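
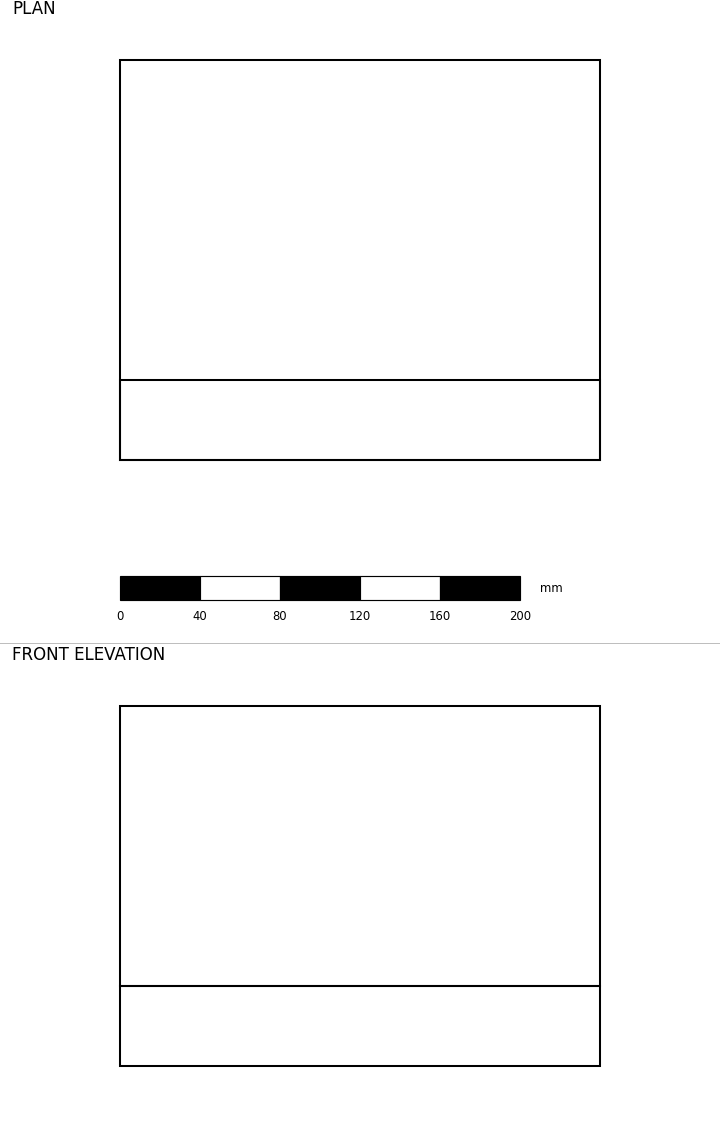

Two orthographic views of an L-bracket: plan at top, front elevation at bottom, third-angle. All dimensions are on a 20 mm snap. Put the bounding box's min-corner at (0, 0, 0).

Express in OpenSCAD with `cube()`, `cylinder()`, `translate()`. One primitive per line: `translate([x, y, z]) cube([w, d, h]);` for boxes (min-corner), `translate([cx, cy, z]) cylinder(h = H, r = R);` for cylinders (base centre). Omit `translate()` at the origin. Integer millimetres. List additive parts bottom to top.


cube([240, 200, 40]);
translate([0, 0, 40]) cube([240, 40, 140]);


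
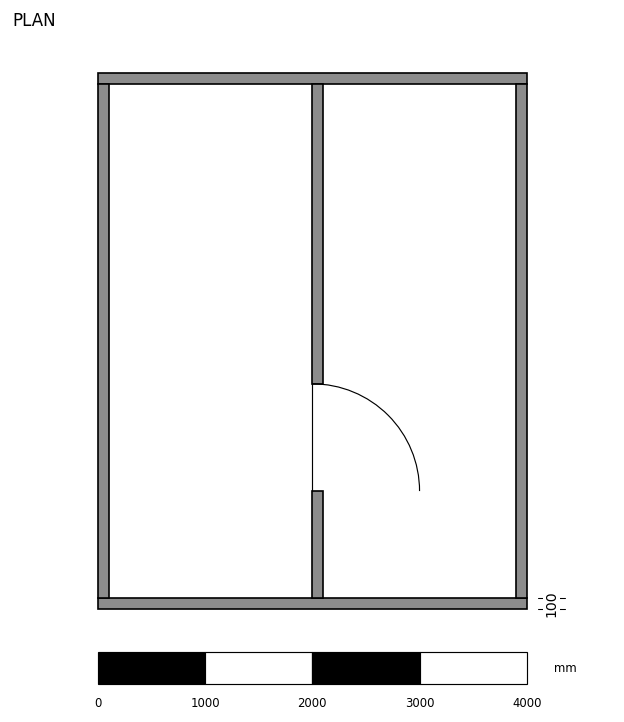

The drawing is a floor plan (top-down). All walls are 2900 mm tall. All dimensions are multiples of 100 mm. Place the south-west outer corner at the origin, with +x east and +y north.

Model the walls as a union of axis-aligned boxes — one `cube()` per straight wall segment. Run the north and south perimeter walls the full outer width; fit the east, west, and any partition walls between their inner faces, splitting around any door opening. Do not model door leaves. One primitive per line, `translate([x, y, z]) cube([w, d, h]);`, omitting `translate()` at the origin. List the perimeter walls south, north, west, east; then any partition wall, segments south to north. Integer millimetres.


cube([4000, 100, 2900]);
translate([0, 4900, 0]) cube([4000, 100, 2900]);
translate([0, 100, 0]) cube([100, 4800, 2900]);
translate([3900, 100, 0]) cube([100, 4800, 2900]);
translate([2000, 100, 0]) cube([100, 1000, 2900]);
translate([2000, 2100, 0]) cube([100, 2800, 2900]);


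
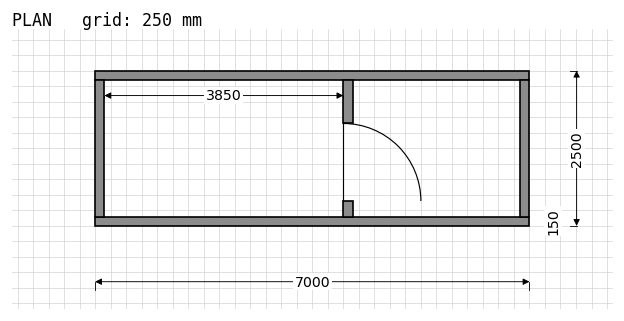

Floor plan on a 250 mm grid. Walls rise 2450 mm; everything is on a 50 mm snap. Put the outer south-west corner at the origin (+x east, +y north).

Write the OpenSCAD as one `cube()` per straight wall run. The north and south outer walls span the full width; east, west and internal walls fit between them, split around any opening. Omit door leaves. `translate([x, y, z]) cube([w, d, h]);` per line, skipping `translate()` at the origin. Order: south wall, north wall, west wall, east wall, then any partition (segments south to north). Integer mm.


cube([7000, 150, 2450]);
translate([0, 2350, 0]) cube([7000, 150, 2450]);
translate([0, 150, 0]) cube([150, 2200, 2450]);
translate([6850, 150, 0]) cube([150, 2200, 2450]);
translate([4000, 150, 0]) cube([150, 250, 2450]);
translate([4000, 1650, 0]) cube([150, 700, 2450]);


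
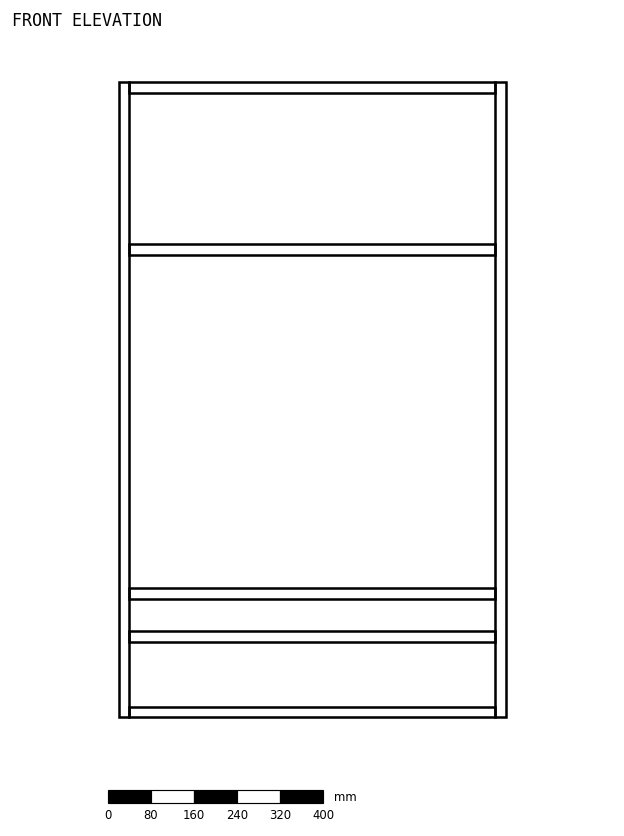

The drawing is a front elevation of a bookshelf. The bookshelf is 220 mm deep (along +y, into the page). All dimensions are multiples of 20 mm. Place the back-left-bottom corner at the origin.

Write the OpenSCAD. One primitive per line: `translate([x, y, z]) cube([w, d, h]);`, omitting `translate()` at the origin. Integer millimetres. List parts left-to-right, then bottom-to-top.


cube([20, 220, 1180]);
translate([20, 0, 0]) cube([680, 220, 20]);
translate([20, 0, 140]) cube([680, 220, 20]);
translate([20, 0, 220]) cube([680, 220, 20]);
translate([20, 0, 860]) cube([680, 220, 20]);
translate([20, 0, 1160]) cube([680, 220, 20]);
translate([700, 0, 0]) cube([20, 220, 1180]);


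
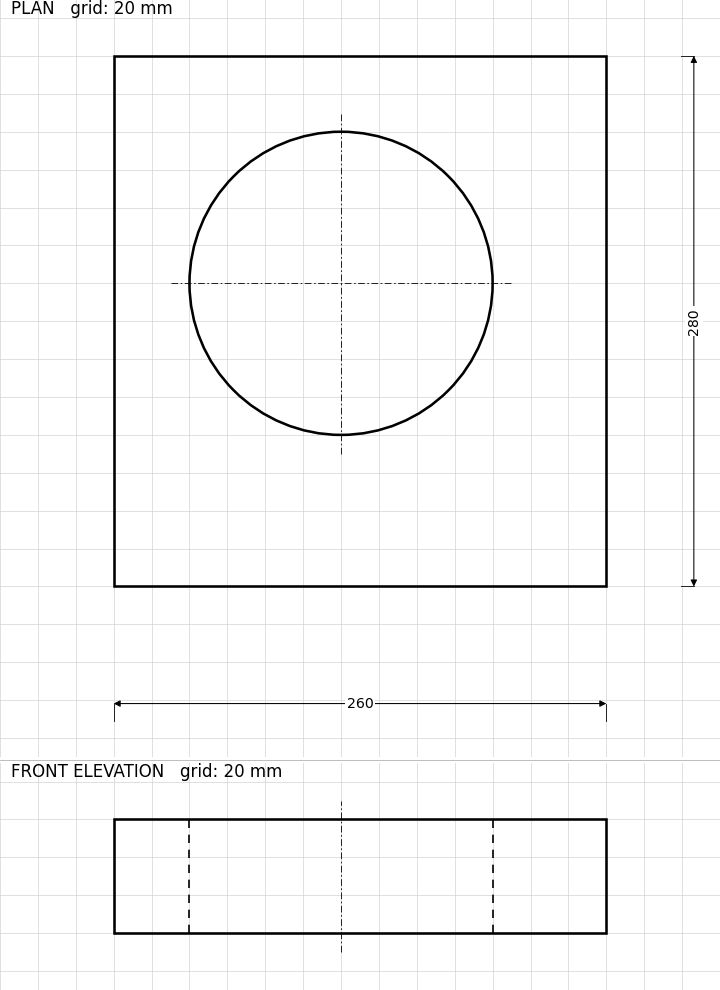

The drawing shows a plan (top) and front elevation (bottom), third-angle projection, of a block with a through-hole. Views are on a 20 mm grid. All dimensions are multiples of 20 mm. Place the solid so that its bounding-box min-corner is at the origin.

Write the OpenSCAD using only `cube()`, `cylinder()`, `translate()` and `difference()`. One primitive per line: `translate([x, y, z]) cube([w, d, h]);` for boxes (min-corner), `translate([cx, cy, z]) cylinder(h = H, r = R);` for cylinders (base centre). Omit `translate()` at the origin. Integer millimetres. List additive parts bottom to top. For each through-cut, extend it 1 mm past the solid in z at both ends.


difference() {
  cube([260, 280, 60]);
  translate([120, 160, -1]) cylinder(h = 62, r = 80);
}


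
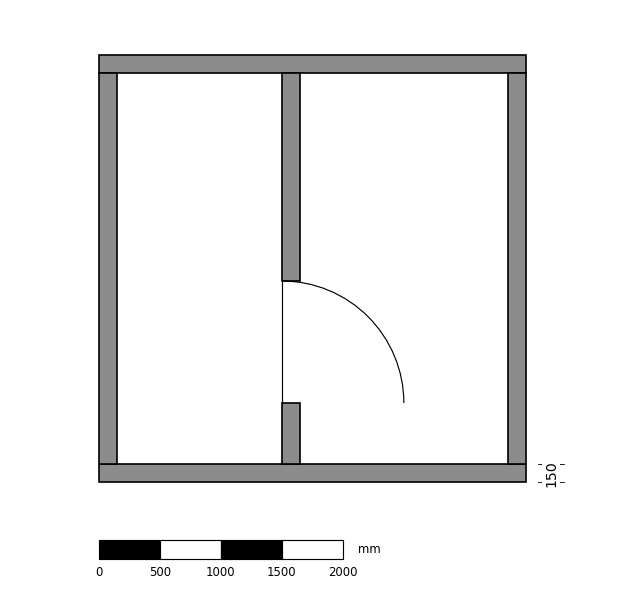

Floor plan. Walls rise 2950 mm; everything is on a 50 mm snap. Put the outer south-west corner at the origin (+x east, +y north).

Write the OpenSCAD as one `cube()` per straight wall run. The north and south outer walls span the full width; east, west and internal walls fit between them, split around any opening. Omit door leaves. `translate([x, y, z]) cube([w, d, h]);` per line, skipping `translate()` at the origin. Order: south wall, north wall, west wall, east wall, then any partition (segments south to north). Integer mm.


cube([3500, 150, 2950]);
translate([0, 3350, 0]) cube([3500, 150, 2950]);
translate([0, 150, 0]) cube([150, 3200, 2950]);
translate([3350, 150, 0]) cube([150, 3200, 2950]);
translate([1500, 150, 0]) cube([150, 500, 2950]);
translate([1500, 1650, 0]) cube([150, 1700, 2950]);


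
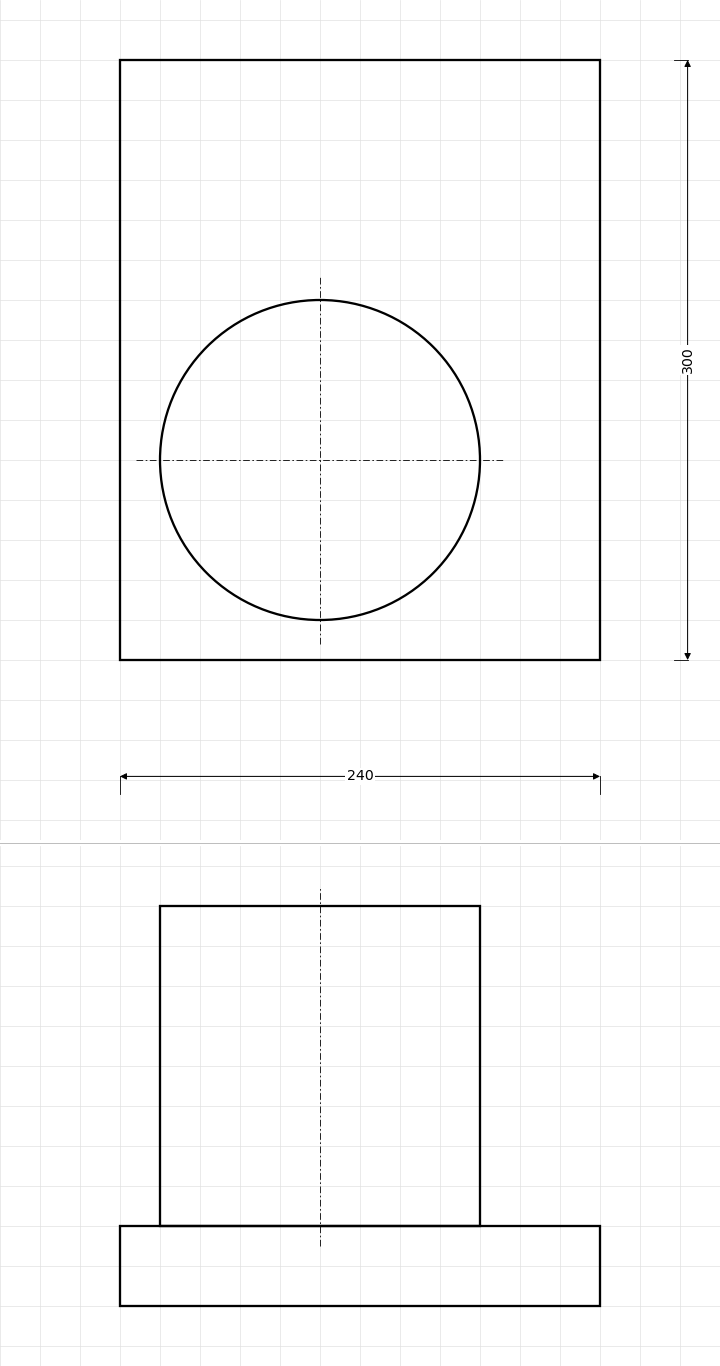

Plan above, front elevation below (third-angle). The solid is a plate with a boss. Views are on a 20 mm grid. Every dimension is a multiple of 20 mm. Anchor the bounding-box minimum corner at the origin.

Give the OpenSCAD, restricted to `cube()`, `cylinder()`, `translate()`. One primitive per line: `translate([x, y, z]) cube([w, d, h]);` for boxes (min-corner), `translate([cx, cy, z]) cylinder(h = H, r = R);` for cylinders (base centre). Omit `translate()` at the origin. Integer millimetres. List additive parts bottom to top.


cube([240, 300, 40]);
translate([100, 100, 40]) cylinder(h = 160, r = 80);


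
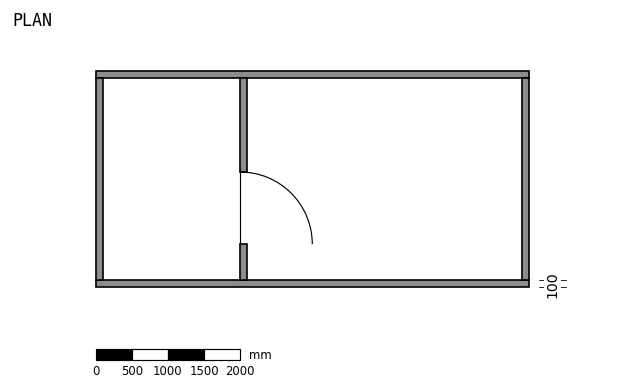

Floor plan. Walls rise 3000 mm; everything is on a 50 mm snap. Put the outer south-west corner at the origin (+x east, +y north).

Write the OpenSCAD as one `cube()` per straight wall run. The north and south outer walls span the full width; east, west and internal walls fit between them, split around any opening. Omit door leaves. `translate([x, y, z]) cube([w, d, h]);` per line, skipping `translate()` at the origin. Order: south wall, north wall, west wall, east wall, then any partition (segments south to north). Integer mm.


cube([6000, 100, 3000]);
translate([0, 2900, 0]) cube([6000, 100, 3000]);
translate([0, 100, 0]) cube([100, 2800, 3000]);
translate([5900, 100, 0]) cube([100, 2800, 3000]);
translate([2000, 100, 0]) cube([100, 500, 3000]);
translate([2000, 1600, 0]) cube([100, 1300, 3000]);


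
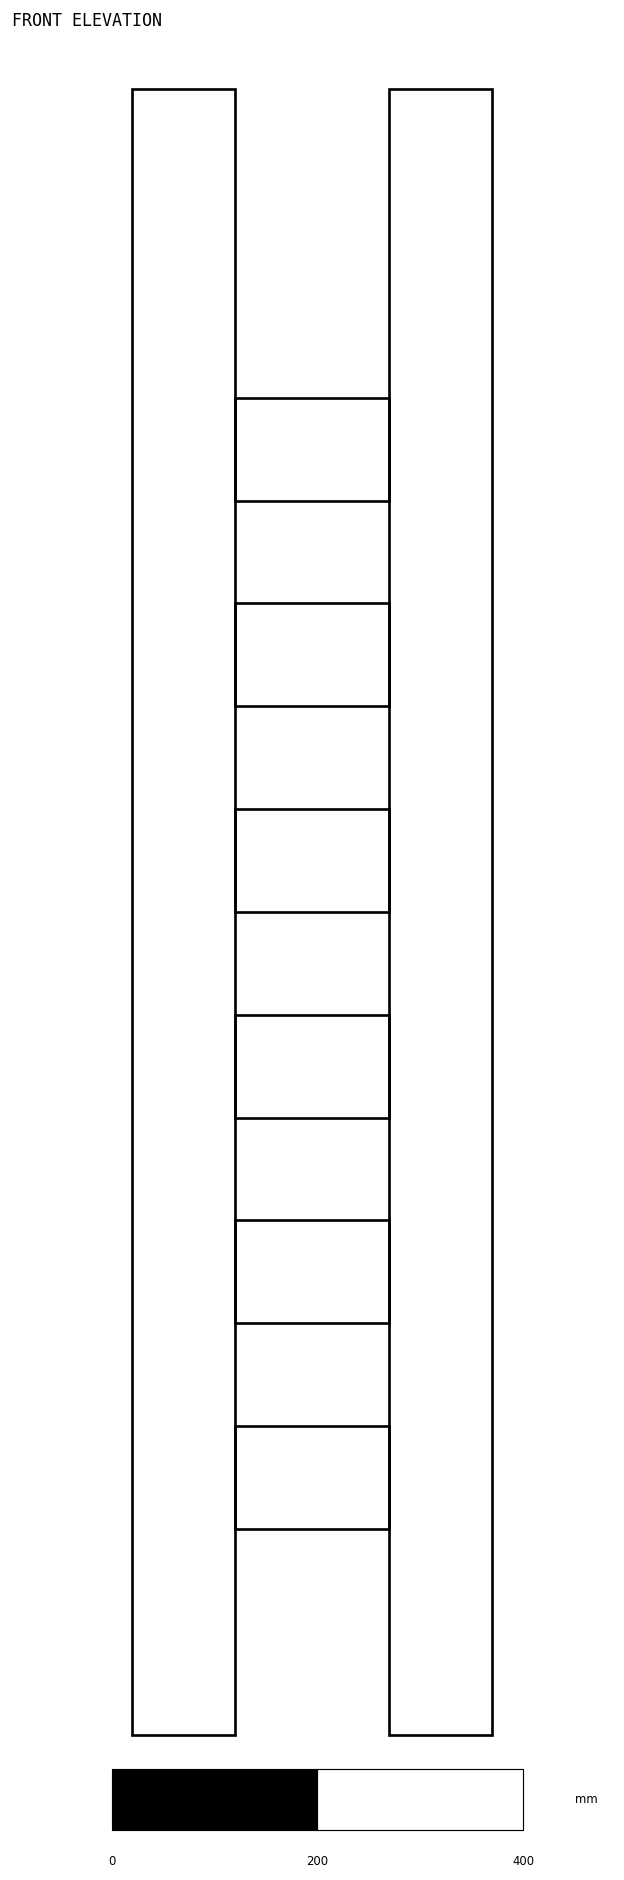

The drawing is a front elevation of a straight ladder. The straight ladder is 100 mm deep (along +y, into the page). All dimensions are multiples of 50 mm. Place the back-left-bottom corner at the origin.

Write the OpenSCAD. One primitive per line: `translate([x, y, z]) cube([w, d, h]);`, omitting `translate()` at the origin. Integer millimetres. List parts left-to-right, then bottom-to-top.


cube([100, 100, 1600]);
translate([100, 0, 200]) cube([150, 100, 100]);
translate([100, 0, 400]) cube([150, 100, 100]);
translate([100, 0, 600]) cube([150, 100, 100]);
translate([100, 0, 800]) cube([150, 100, 100]);
translate([100, 0, 1000]) cube([150, 100, 100]);
translate([100, 0, 1200]) cube([150, 100, 100]);
translate([250, 0, 0]) cube([100, 100, 1600]);


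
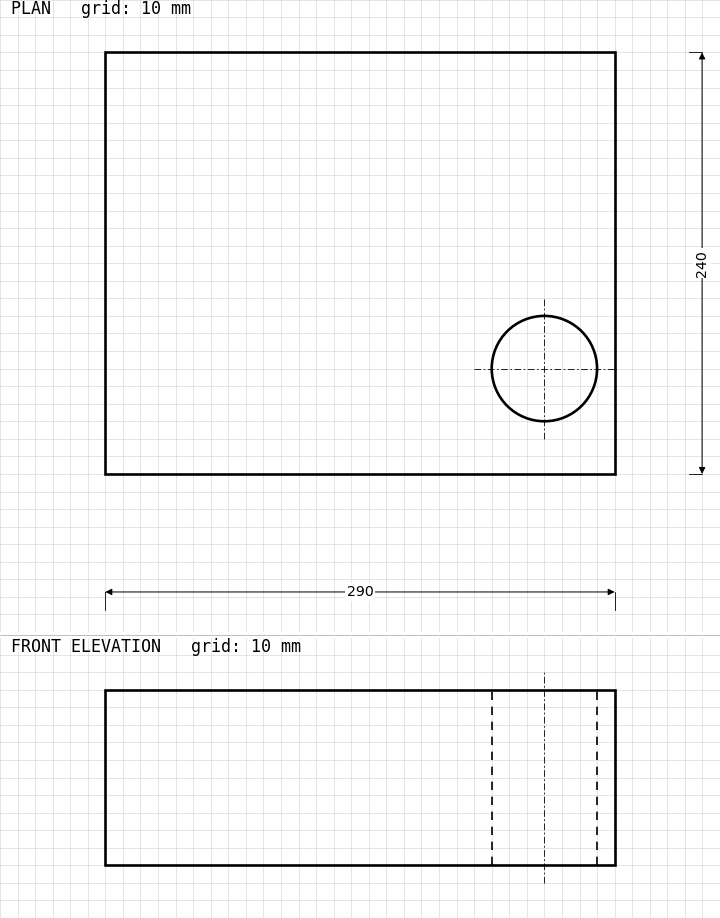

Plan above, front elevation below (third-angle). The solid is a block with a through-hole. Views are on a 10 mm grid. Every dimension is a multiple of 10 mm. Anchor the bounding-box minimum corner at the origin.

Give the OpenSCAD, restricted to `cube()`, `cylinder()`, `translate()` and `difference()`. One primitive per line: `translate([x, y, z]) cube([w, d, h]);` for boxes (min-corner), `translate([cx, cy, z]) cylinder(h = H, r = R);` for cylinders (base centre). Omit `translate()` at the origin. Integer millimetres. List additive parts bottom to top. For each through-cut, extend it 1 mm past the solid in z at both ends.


difference() {
  cube([290, 240, 100]);
  translate([250, 60, -1]) cylinder(h = 102, r = 30);
}


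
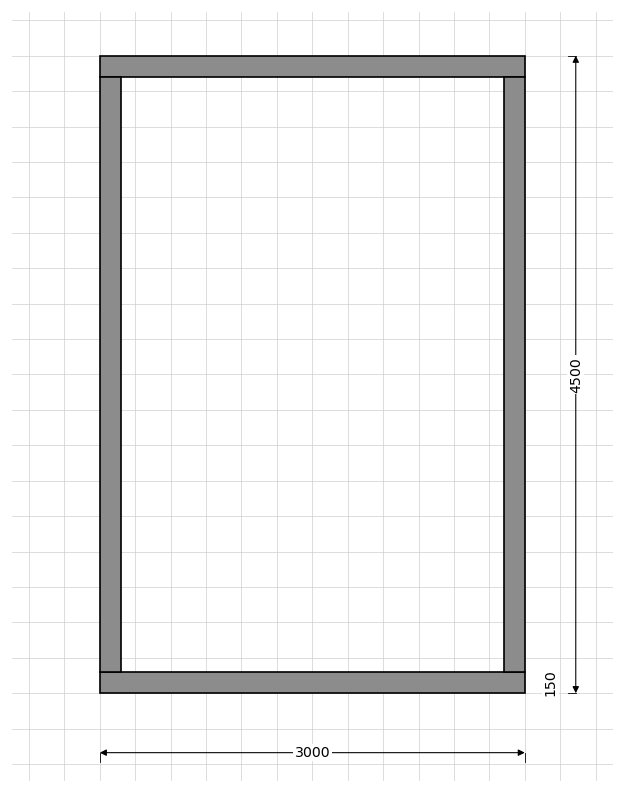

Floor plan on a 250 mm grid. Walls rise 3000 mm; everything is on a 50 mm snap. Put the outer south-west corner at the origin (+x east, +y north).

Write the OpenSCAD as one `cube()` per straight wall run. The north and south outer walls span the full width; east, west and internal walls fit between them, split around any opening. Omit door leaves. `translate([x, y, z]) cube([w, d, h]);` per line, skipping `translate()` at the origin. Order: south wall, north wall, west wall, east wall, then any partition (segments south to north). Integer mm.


cube([3000, 150, 3000]);
translate([0, 4350, 0]) cube([3000, 150, 3000]);
translate([0, 150, 0]) cube([150, 4200, 3000]);
translate([2850, 150, 0]) cube([150, 4200, 3000]);


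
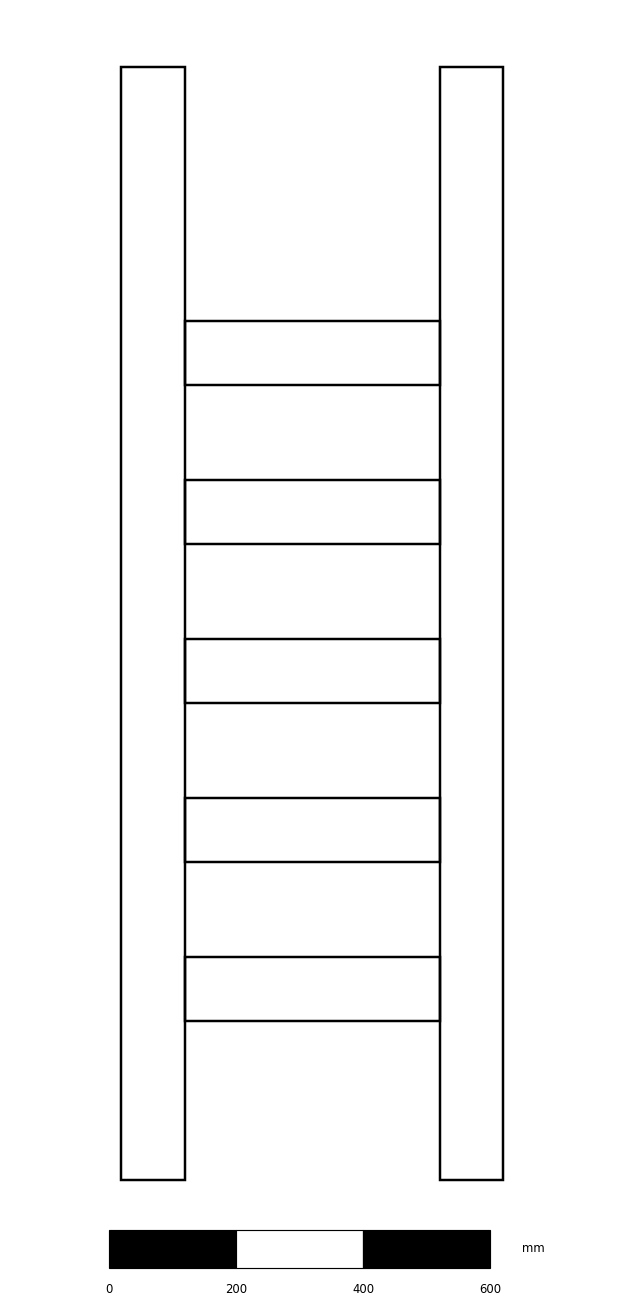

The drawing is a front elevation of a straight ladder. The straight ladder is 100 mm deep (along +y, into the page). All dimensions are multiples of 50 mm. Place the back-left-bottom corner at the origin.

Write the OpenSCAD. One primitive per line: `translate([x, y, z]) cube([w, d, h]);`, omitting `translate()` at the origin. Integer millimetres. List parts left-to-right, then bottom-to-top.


cube([100, 100, 1750]);
translate([100, 0, 250]) cube([400, 100, 100]);
translate([100, 0, 500]) cube([400, 100, 100]);
translate([100, 0, 750]) cube([400, 100, 100]);
translate([100, 0, 1000]) cube([400, 100, 100]);
translate([100, 0, 1250]) cube([400, 100, 100]);
translate([500, 0, 0]) cube([100, 100, 1750]);


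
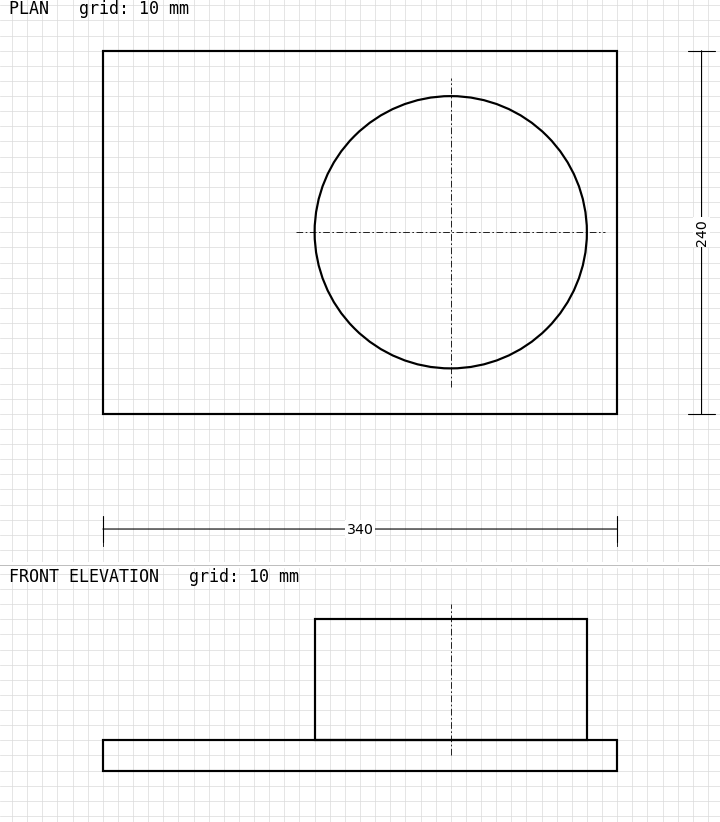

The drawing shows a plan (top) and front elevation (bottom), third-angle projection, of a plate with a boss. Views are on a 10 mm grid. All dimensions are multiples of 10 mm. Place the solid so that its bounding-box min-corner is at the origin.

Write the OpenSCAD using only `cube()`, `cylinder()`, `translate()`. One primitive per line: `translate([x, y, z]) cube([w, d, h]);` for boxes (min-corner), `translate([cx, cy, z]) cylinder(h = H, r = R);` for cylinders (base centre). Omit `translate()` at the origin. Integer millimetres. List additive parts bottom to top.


cube([340, 240, 20]);
translate([230, 120, 20]) cylinder(h = 80, r = 90);


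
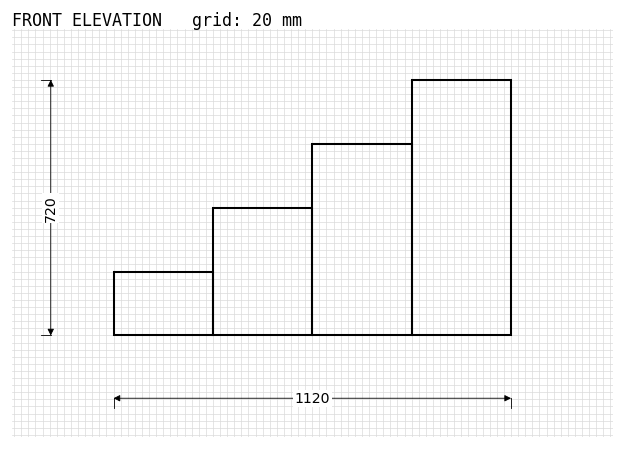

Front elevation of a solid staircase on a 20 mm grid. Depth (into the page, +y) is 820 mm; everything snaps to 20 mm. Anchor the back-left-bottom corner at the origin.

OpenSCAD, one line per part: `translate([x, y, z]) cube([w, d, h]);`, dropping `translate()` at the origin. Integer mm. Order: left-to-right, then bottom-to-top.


cube([280, 820, 180]);
translate([280, 0, 0]) cube([280, 820, 360]);
translate([560, 0, 0]) cube([280, 820, 540]);
translate([840, 0, 0]) cube([280, 820, 720]);


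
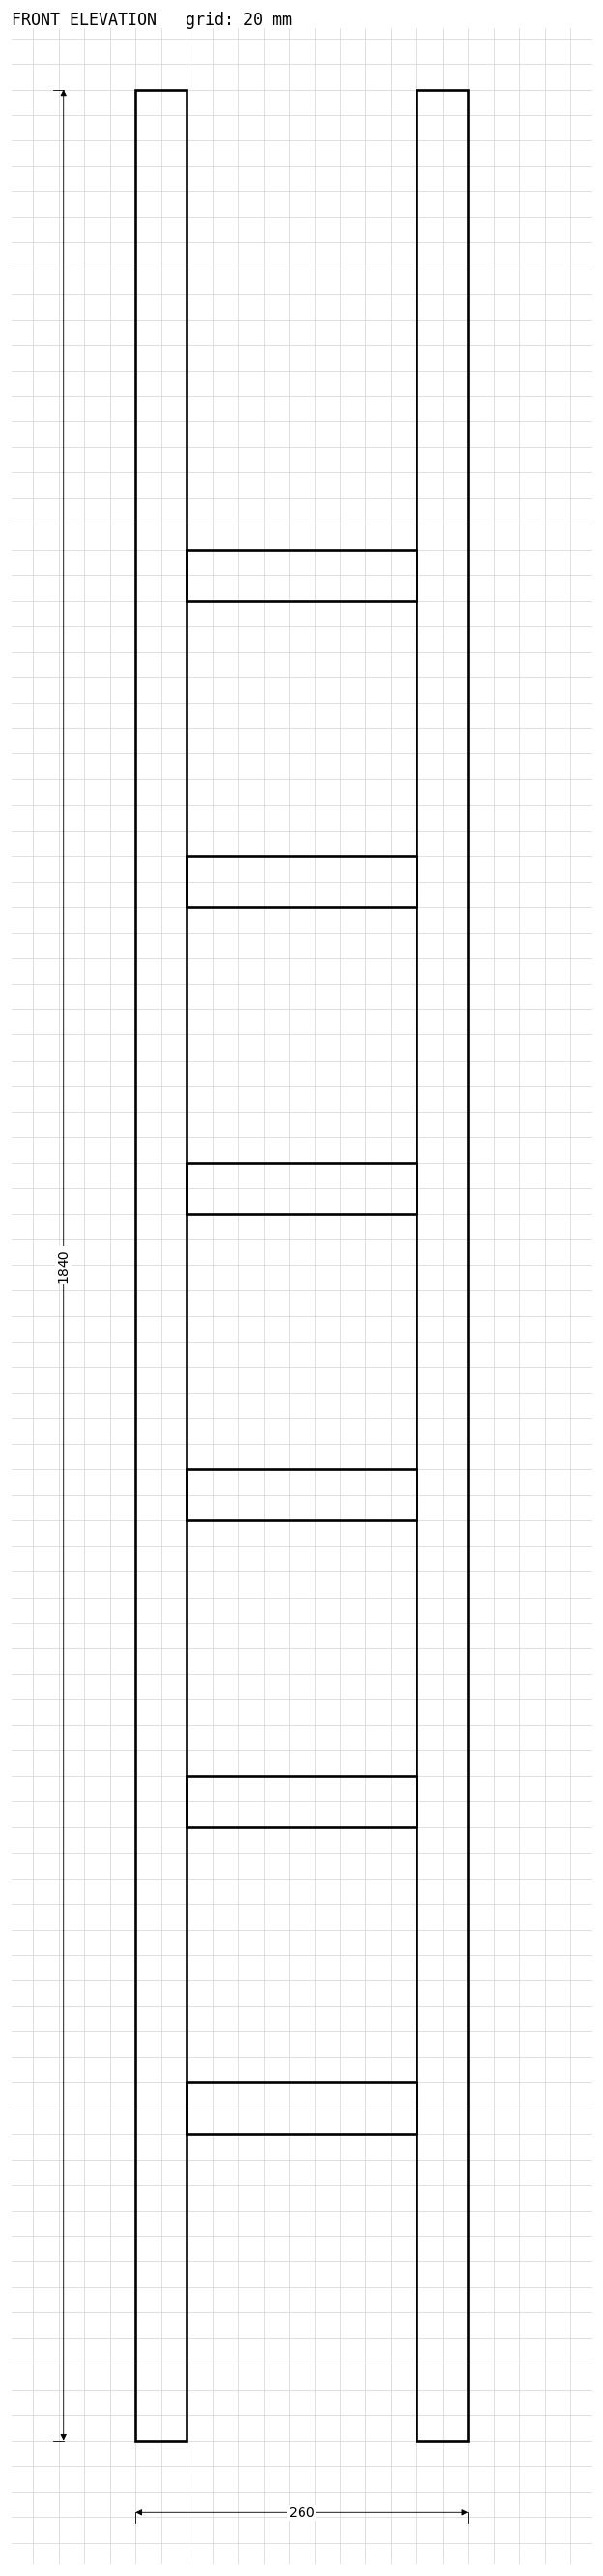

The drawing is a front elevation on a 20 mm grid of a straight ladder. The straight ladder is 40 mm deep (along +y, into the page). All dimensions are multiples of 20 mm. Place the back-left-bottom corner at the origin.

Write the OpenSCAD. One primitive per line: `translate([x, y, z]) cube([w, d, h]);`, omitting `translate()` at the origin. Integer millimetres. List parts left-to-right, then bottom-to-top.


cube([40, 40, 1840]);
translate([40, 0, 240]) cube([180, 40, 40]);
translate([40, 0, 480]) cube([180, 40, 40]);
translate([40, 0, 720]) cube([180, 40, 40]);
translate([40, 0, 960]) cube([180, 40, 40]);
translate([40, 0, 1200]) cube([180, 40, 40]);
translate([40, 0, 1440]) cube([180, 40, 40]);
translate([220, 0, 0]) cube([40, 40, 1840]);


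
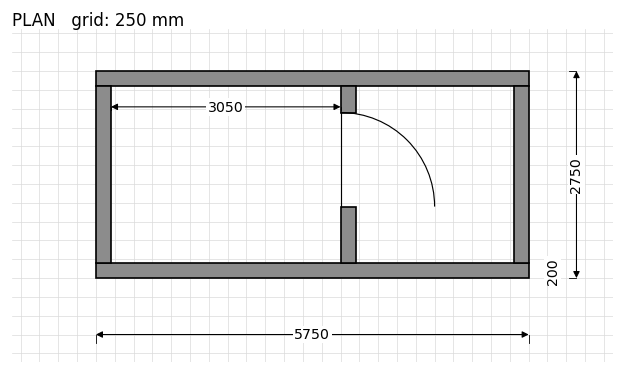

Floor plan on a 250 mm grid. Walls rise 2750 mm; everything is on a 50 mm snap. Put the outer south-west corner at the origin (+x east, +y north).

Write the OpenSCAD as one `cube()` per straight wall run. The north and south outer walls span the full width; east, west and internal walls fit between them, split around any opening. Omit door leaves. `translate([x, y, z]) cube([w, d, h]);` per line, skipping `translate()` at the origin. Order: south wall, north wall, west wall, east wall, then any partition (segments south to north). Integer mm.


cube([5750, 200, 2750]);
translate([0, 2550, 0]) cube([5750, 200, 2750]);
translate([0, 200, 0]) cube([200, 2350, 2750]);
translate([5550, 200, 0]) cube([200, 2350, 2750]);
translate([3250, 200, 0]) cube([200, 750, 2750]);
translate([3250, 2200, 0]) cube([200, 350, 2750]);


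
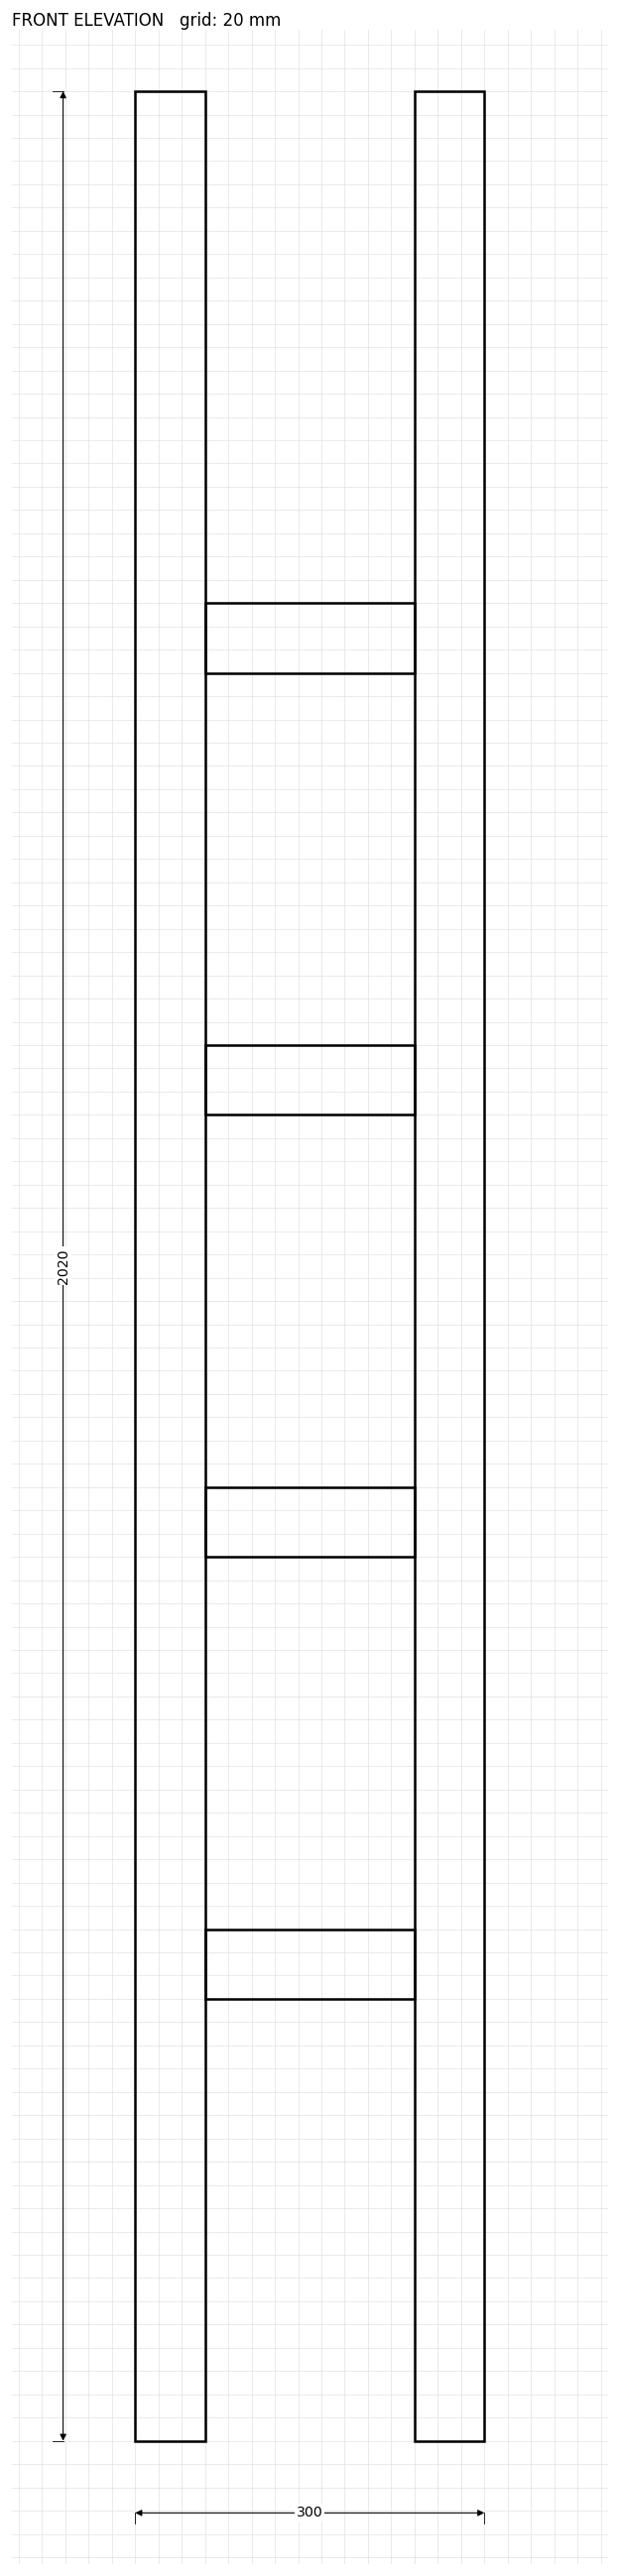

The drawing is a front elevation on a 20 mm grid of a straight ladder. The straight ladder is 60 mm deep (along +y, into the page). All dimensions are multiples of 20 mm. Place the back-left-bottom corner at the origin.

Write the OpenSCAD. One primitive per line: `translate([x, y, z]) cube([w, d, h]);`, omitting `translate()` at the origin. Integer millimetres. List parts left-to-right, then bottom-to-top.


cube([60, 60, 2020]);
translate([60, 0, 380]) cube([180, 60, 60]);
translate([60, 0, 760]) cube([180, 60, 60]);
translate([60, 0, 1140]) cube([180, 60, 60]);
translate([60, 0, 1520]) cube([180, 60, 60]);
translate([240, 0, 0]) cube([60, 60, 2020]);


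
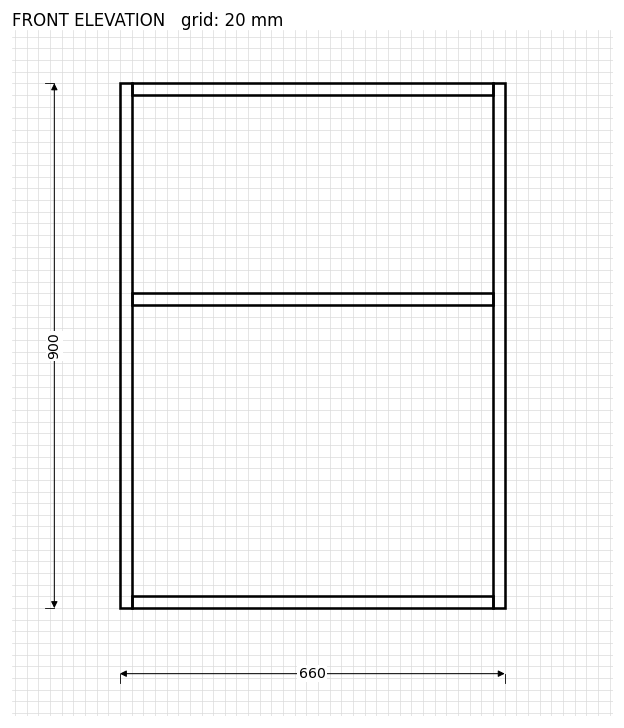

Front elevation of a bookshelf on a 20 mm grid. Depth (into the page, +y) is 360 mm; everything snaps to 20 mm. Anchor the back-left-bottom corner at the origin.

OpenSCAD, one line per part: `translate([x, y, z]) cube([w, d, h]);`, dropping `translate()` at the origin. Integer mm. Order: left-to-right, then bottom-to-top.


cube([20, 360, 900]);
translate([20, 0, 0]) cube([620, 360, 20]);
translate([20, 0, 520]) cube([620, 360, 20]);
translate([20, 0, 880]) cube([620, 360, 20]);
translate([640, 0, 0]) cube([20, 360, 900]);


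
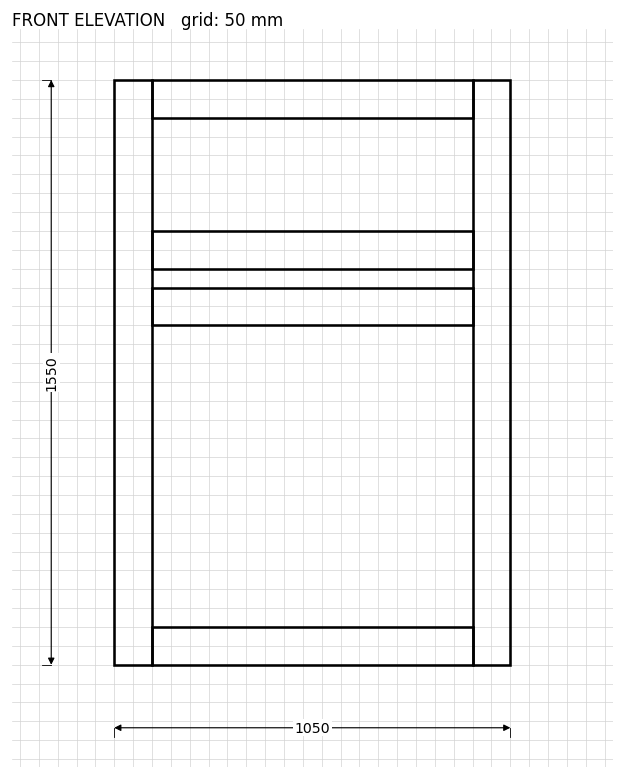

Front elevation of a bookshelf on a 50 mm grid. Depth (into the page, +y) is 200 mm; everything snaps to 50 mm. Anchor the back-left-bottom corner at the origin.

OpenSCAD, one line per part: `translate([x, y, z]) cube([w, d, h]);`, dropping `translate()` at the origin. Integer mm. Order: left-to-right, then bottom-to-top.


cube([100, 200, 1550]);
translate([100, 0, 0]) cube([850, 200, 100]);
translate([100, 0, 900]) cube([850, 200, 100]);
translate([100, 0, 1050]) cube([850, 200, 100]);
translate([100, 0, 1450]) cube([850, 200, 100]);
translate([950, 0, 0]) cube([100, 200, 1550]);


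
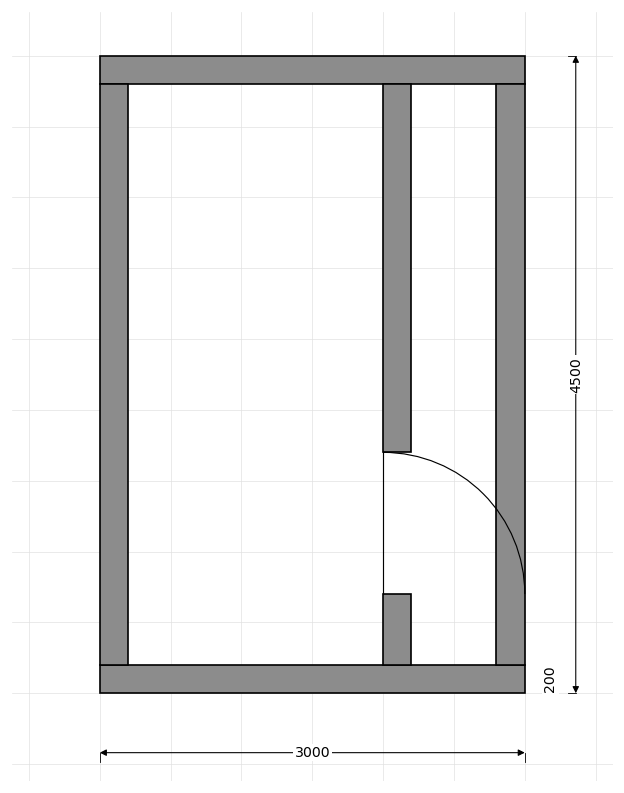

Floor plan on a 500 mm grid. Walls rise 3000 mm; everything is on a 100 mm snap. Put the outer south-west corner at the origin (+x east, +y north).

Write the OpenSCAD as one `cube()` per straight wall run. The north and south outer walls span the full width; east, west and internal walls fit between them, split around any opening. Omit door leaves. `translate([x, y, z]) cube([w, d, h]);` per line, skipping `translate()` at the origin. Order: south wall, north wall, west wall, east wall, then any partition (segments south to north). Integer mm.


cube([3000, 200, 3000]);
translate([0, 4300, 0]) cube([3000, 200, 3000]);
translate([0, 200, 0]) cube([200, 4100, 3000]);
translate([2800, 200, 0]) cube([200, 4100, 3000]);
translate([2000, 200, 0]) cube([200, 500, 3000]);
translate([2000, 1700, 0]) cube([200, 2600, 3000]);


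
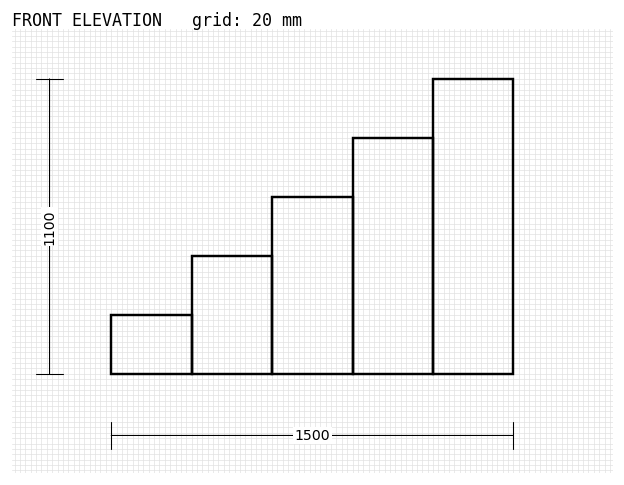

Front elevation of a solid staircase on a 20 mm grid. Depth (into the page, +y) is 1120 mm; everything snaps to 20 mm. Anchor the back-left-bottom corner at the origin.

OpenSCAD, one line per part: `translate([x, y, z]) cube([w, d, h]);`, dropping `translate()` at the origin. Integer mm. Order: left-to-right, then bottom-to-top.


cube([300, 1120, 220]);
translate([300, 0, 0]) cube([300, 1120, 440]);
translate([600, 0, 0]) cube([300, 1120, 660]);
translate([900, 0, 0]) cube([300, 1120, 880]);
translate([1200, 0, 0]) cube([300, 1120, 1100]);


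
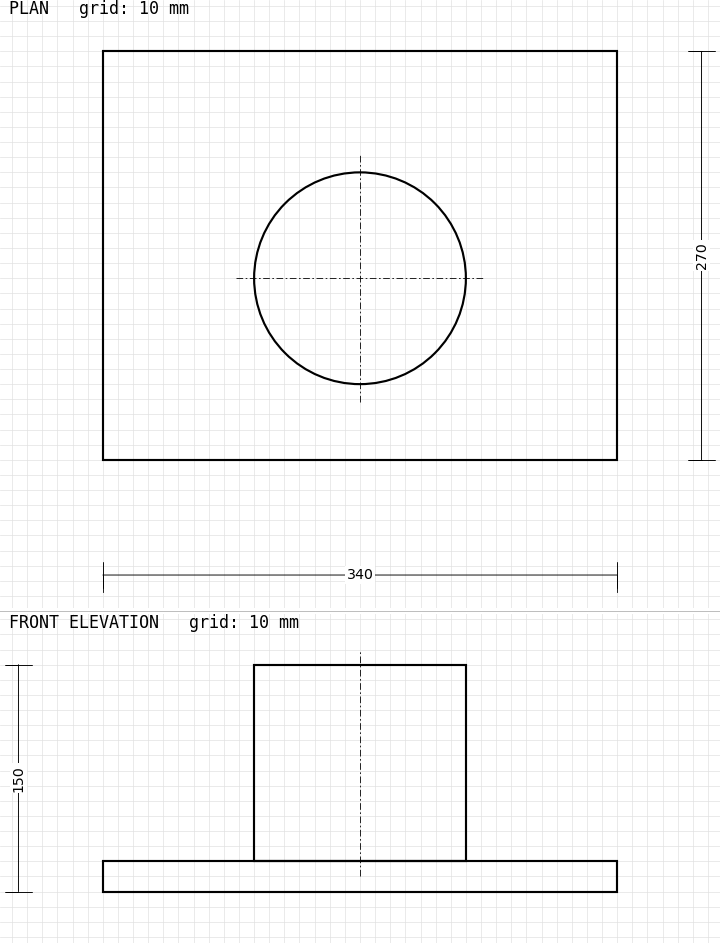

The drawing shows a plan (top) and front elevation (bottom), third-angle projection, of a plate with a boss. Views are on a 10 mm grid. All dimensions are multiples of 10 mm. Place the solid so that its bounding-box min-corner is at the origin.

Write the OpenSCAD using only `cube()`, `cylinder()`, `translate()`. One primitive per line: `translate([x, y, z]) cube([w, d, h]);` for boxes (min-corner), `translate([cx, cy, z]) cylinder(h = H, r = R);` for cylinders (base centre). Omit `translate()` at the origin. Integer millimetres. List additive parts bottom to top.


cube([340, 270, 20]);
translate([170, 120, 20]) cylinder(h = 130, r = 70);


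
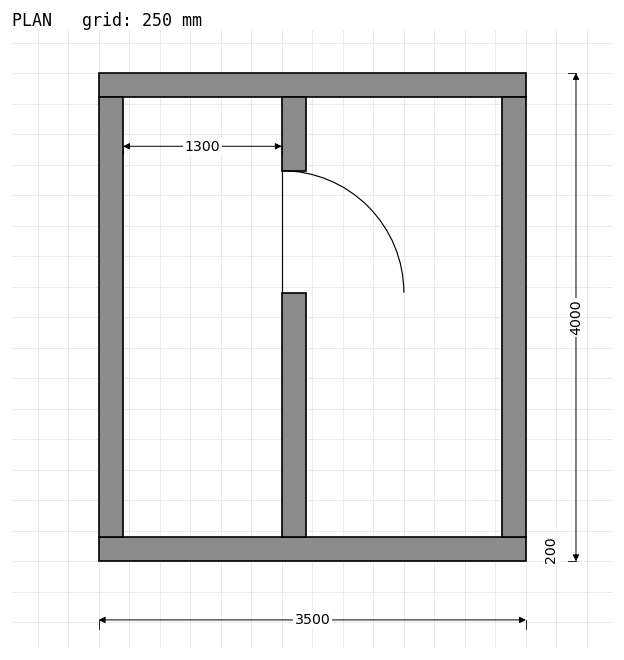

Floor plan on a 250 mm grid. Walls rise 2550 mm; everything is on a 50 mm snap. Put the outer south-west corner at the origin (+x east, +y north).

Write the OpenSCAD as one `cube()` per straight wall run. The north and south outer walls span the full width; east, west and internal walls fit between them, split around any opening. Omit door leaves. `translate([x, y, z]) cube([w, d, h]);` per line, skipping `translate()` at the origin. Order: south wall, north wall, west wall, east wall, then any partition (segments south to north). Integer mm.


cube([3500, 200, 2550]);
translate([0, 3800, 0]) cube([3500, 200, 2550]);
translate([0, 200, 0]) cube([200, 3600, 2550]);
translate([3300, 200, 0]) cube([200, 3600, 2550]);
translate([1500, 200, 0]) cube([200, 2000, 2550]);
translate([1500, 3200, 0]) cube([200, 600, 2550]);


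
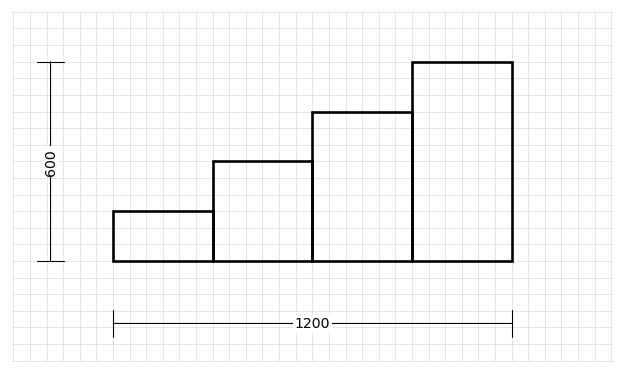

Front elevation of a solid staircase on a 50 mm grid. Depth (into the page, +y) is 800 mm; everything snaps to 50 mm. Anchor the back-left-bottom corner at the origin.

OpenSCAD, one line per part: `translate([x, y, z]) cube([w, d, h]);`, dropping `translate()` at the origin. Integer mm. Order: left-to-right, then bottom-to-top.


cube([300, 800, 150]);
translate([300, 0, 0]) cube([300, 800, 300]);
translate([600, 0, 0]) cube([300, 800, 450]);
translate([900, 0, 0]) cube([300, 800, 600]);


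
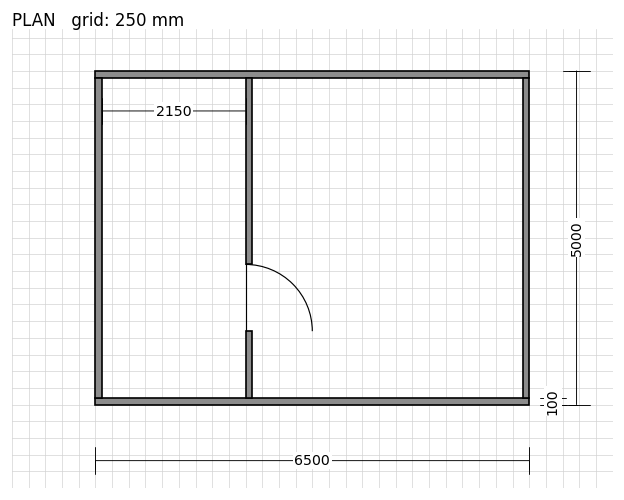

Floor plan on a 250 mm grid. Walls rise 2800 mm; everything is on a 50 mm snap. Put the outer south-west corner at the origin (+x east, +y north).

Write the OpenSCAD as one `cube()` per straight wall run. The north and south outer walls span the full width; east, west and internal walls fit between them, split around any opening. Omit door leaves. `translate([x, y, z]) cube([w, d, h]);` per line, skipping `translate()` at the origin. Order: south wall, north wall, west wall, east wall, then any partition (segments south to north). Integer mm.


cube([6500, 100, 2800]);
translate([0, 4900, 0]) cube([6500, 100, 2800]);
translate([0, 100, 0]) cube([100, 4800, 2800]);
translate([6400, 100, 0]) cube([100, 4800, 2800]);
translate([2250, 100, 0]) cube([100, 1000, 2800]);
translate([2250, 2100, 0]) cube([100, 2800, 2800]);


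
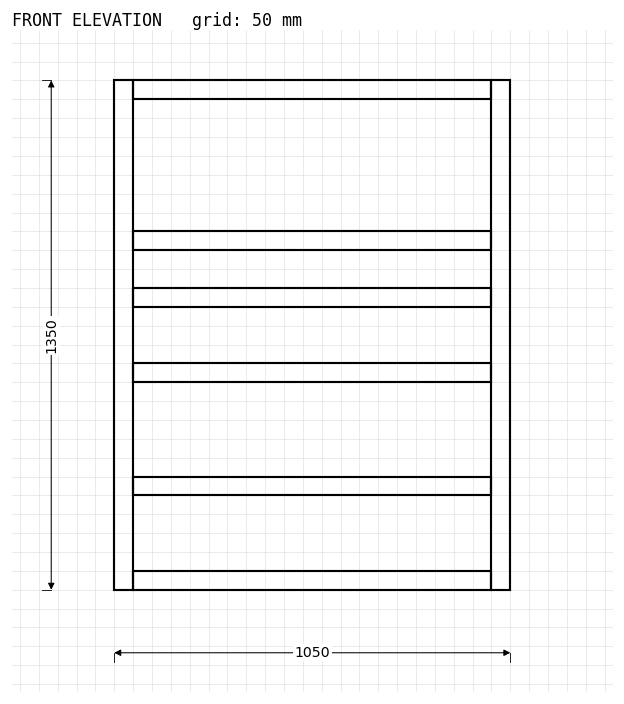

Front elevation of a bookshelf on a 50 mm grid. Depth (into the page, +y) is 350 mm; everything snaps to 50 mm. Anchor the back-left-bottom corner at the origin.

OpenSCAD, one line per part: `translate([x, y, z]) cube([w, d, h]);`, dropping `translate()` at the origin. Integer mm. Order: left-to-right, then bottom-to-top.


cube([50, 350, 1350]);
translate([50, 0, 0]) cube([950, 350, 50]);
translate([50, 0, 250]) cube([950, 350, 50]);
translate([50, 0, 550]) cube([950, 350, 50]);
translate([50, 0, 750]) cube([950, 350, 50]);
translate([50, 0, 900]) cube([950, 350, 50]);
translate([50, 0, 1300]) cube([950, 350, 50]);
translate([1000, 0, 0]) cube([50, 350, 1350]);


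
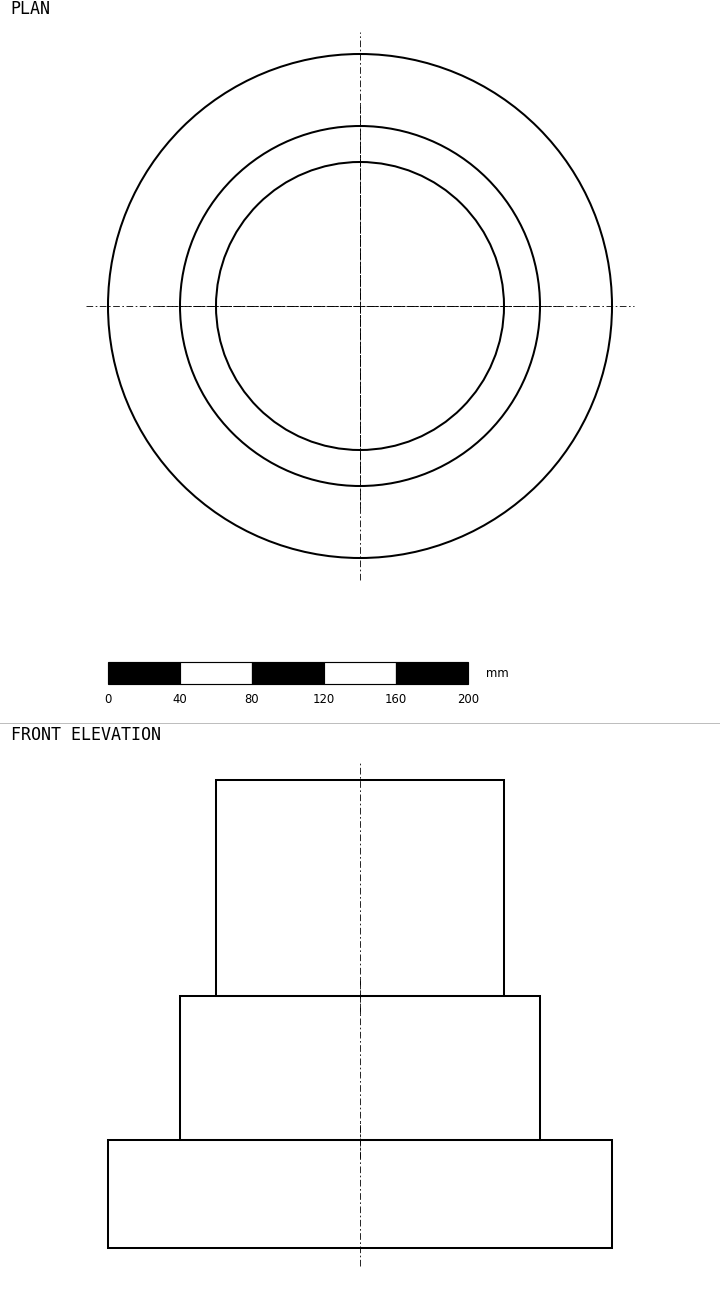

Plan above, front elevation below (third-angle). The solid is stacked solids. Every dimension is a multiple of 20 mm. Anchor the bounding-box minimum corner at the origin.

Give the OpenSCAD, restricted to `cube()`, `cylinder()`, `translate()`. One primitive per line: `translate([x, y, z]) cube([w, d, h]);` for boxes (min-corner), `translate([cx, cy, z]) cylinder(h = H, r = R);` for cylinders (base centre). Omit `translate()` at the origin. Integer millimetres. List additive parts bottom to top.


translate([140, 140, 0]) cylinder(h = 60, r = 140);
translate([140, 140, 60]) cylinder(h = 80, r = 100);
translate([140, 140, 140]) cylinder(h = 120, r = 80);


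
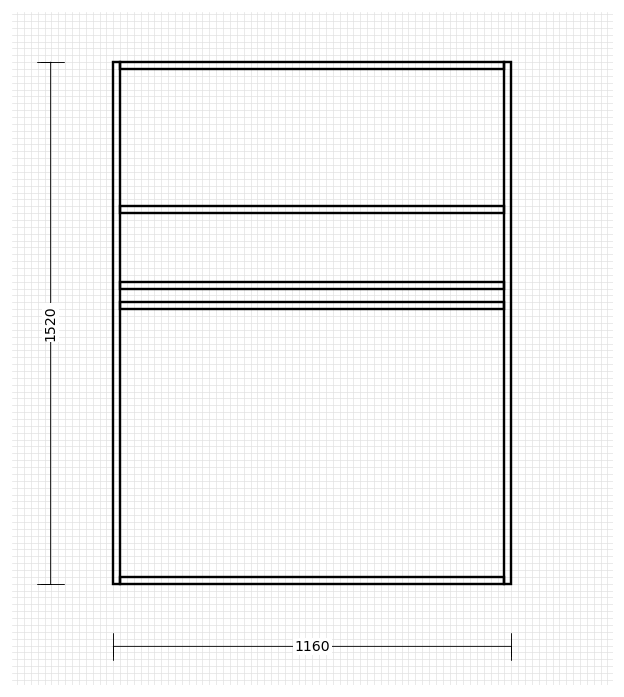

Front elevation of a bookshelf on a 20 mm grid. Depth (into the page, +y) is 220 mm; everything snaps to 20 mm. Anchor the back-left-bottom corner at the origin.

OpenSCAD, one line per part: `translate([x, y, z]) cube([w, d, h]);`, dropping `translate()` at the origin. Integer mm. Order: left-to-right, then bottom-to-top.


cube([20, 220, 1520]);
translate([20, 0, 0]) cube([1120, 220, 20]);
translate([20, 0, 800]) cube([1120, 220, 20]);
translate([20, 0, 860]) cube([1120, 220, 20]);
translate([20, 0, 1080]) cube([1120, 220, 20]);
translate([20, 0, 1500]) cube([1120, 220, 20]);
translate([1140, 0, 0]) cube([20, 220, 1520]);


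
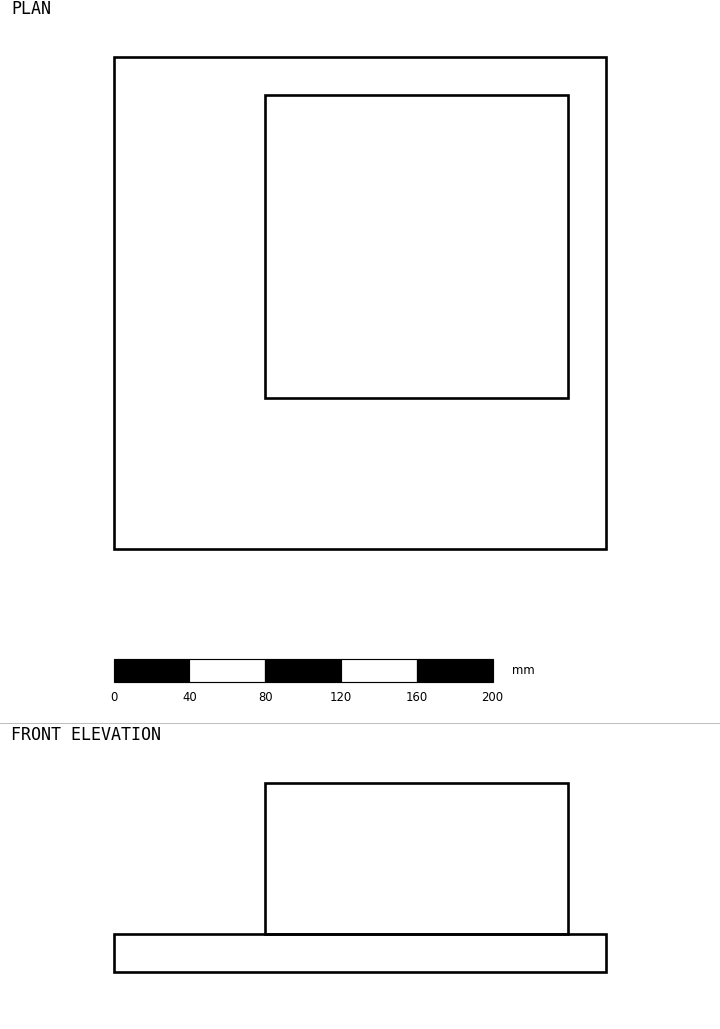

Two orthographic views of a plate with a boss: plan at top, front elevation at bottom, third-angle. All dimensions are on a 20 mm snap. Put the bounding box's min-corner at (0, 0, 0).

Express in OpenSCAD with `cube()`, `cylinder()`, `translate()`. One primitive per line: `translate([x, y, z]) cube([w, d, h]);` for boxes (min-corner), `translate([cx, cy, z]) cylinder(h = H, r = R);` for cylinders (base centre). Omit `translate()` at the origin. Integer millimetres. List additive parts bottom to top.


cube([260, 260, 20]);
translate([80, 80, 20]) cube([160, 160, 80]);


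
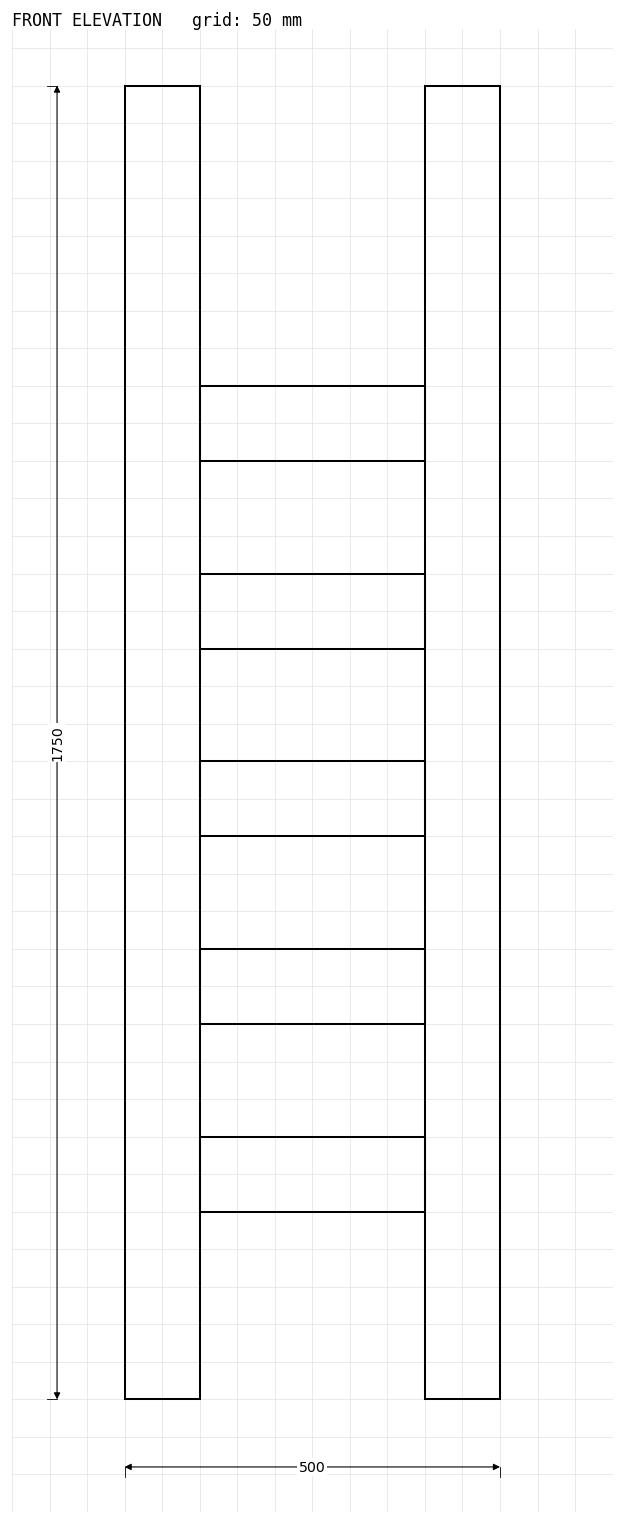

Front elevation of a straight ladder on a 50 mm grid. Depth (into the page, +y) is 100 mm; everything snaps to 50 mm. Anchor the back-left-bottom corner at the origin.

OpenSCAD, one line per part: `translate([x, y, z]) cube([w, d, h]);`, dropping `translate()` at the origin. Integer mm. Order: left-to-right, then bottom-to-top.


cube([100, 100, 1750]);
translate([100, 0, 250]) cube([300, 100, 100]);
translate([100, 0, 500]) cube([300, 100, 100]);
translate([100, 0, 750]) cube([300, 100, 100]);
translate([100, 0, 1000]) cube([300, 100, 100]);
translate([100, 0, 1250]) cube([300, 100, 100]);
translate([400, 0, 0]) cube([100, 100, 1750]);


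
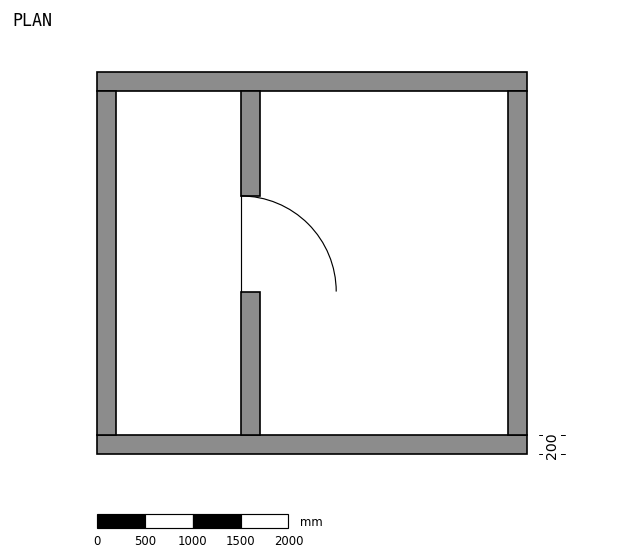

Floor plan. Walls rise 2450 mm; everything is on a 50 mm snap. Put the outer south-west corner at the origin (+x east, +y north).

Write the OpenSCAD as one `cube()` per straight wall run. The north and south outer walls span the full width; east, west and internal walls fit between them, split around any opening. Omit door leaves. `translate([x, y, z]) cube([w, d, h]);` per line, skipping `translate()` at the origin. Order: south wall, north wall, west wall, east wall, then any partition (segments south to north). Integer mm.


cube([4500, 200, 2450]);
translate([0, 3800, 0]) cube([4500, 200, 2450]);
translate([0, 200, 0]) cube([200, 3600, 2450]);
translate([4300, 200, 0]) cube([200, 3600, 2450]);
translate([1500, 200, 0]) cube([200, 1500, 2450]);
translate([1500, 2700, 0]) cube([200, 1100, 2450]);


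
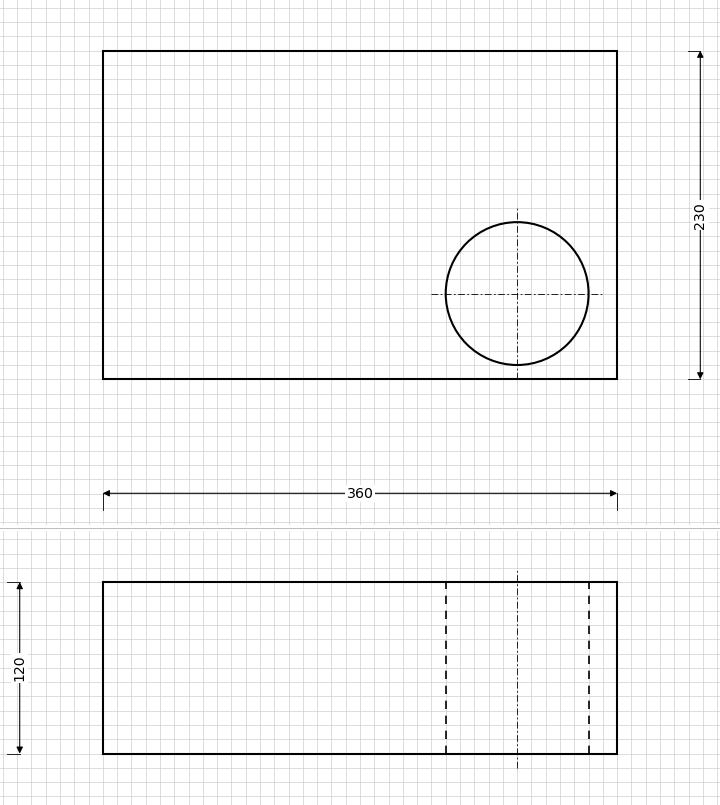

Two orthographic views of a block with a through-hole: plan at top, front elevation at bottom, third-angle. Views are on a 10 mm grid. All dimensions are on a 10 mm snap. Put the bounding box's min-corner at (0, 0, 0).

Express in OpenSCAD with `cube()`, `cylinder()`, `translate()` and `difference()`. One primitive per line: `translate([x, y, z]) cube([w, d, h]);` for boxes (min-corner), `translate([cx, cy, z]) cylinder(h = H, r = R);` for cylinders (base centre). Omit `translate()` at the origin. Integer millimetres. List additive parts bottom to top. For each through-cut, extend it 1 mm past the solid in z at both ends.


difference() {
  cube([360, 230, 120]);
  translate([290, 60, -1]) cylinder(h = 122, r = 50);
}


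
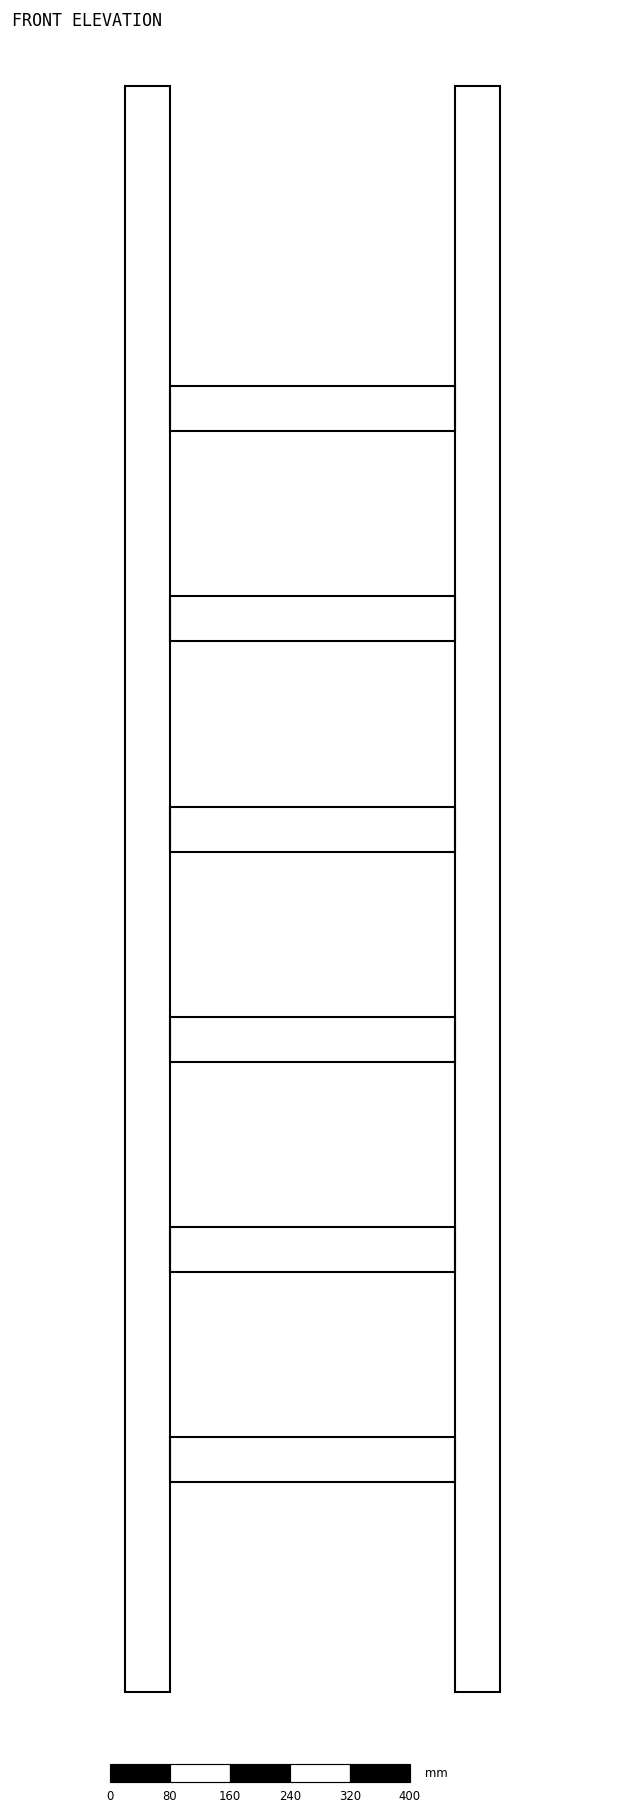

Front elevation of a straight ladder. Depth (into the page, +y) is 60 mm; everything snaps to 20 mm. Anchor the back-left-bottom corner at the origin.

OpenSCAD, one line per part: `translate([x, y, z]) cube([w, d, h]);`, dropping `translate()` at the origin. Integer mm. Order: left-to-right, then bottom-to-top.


cube([60, 60, 2140]);
translate([60, 0, 280]) cube([380, 60, 60]);
translate([60, 0, 560]) cube([380, 60, 60]);
translate([60, 0, 840]) cube([380, 60, 60]);
translate([60, 0, 1120]) cube([380, 60, 60]);
translate([60, 0, 1400]) cube([380, 60, 60]);
translate([60, 0, 1680]) cube([380, 60, 60]);
translate([440, 0, 0]) cube([60, 60, 2140]);


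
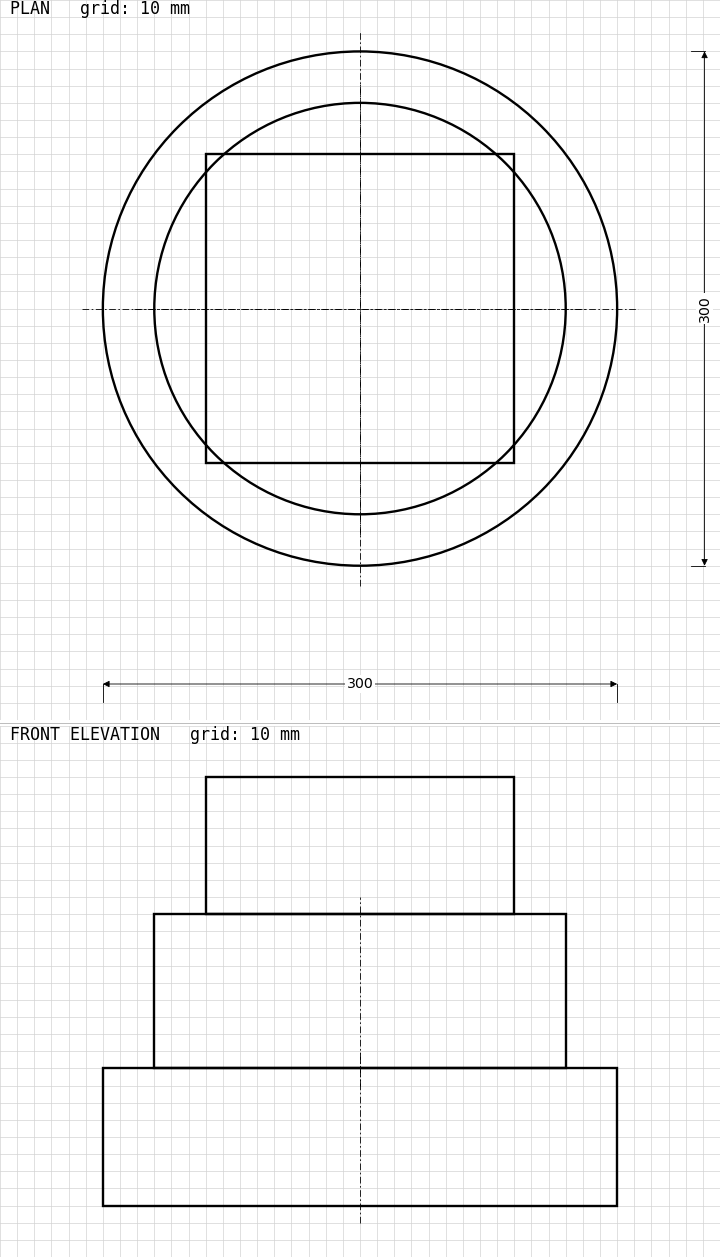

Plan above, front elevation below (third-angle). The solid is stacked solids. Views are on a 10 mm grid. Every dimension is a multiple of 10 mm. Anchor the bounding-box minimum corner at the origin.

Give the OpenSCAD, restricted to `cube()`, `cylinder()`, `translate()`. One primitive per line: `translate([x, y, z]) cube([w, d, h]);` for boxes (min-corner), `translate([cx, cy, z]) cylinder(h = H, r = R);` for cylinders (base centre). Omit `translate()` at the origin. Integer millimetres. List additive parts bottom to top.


translate([150, 150, 0]) cylinder(h = 80, r = 150);
translate([150, 150, 80]) cylinder(h = 90, r = 120);
translate([60, 60, 170]) cube([180, 180, 80]);


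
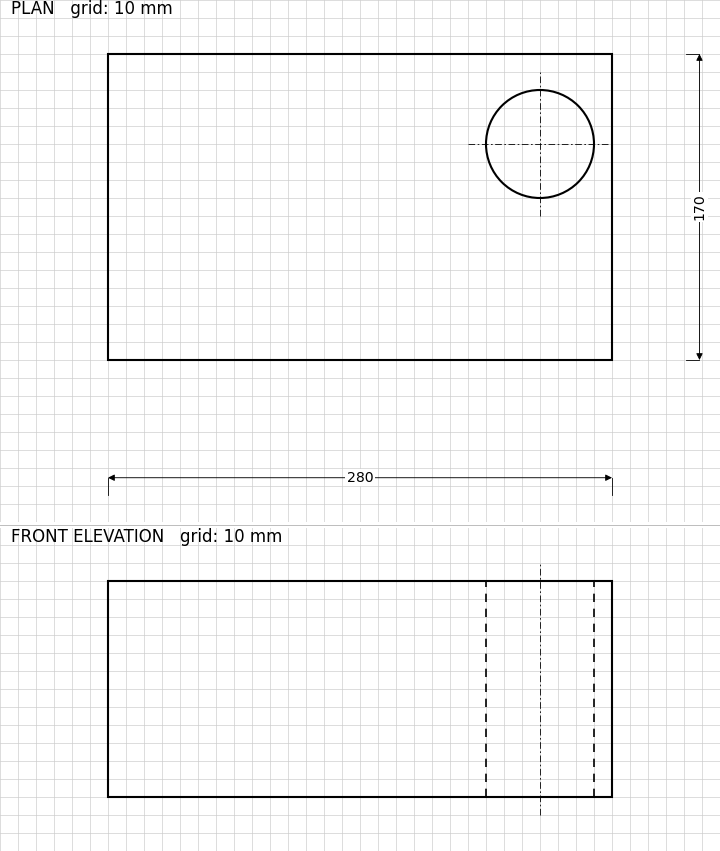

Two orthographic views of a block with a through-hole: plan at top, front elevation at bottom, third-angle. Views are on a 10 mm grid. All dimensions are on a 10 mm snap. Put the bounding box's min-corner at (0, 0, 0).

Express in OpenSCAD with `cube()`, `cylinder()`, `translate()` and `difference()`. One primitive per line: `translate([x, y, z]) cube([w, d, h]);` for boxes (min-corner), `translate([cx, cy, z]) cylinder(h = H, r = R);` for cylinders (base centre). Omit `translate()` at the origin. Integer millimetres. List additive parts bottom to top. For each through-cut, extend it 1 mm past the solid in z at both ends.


difference() {
  cube([280, 170, 120]);
  translate([240, 120, -1]) cylinder(h = 122, r = 30);
}
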